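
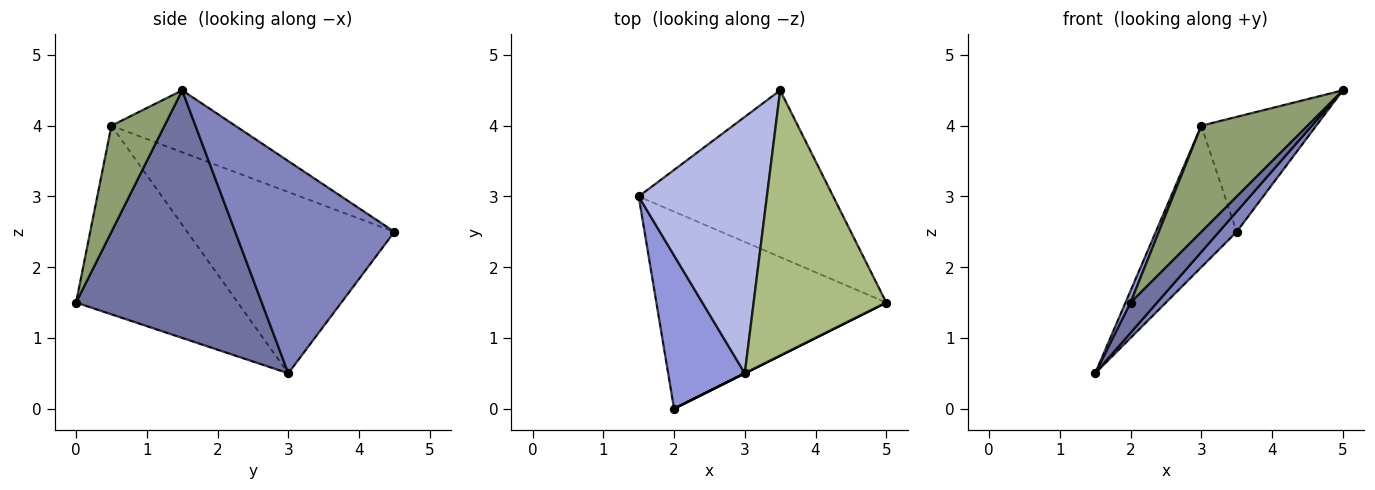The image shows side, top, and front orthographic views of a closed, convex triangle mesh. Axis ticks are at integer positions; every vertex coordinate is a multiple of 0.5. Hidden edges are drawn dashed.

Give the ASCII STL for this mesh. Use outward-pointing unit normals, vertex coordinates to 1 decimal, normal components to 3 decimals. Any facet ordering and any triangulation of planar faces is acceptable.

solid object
 facet normal 0.729 -0.104 -0.677
  outer loop
   vertex 2.0 0.0 1.5
   vertex 1.5 3.0 0.5
   vertex 5.0 1.5 4.5
  endloop
 endfacet
 facet normal 0.735 -0.082 -0.673
  outer loop
   vertex 3.5 4.5 2.5
   vertex 5.0 1.5 4.5
   vertex 1.5 3.0 0.5
  endloop
 endfacet
 facet normal -0.926 -0.029 0.376
  outer loop
   vertex 3.0 0.5 4.0
   vertex 1.5 3.0 0.5
   vertex 2.0 0.0 1.5
  endloop
 endfacet
 facet normal -0.778 0.304 0.550
  outer loop
   vertex 3.0 0.5 4.0
   vertex 3.5 4.5 2.5
   vertex 1.5 3.0 0.5
  endloop
 endfacet
 facet normal 0.447 -0.894 0.000
  outer loop
   vertex 3.0 0.5 4.0
   vertex 2.0 0.0 1.5
   vertex 5.0 1.5 4.5
  endloop
 endfacet
 facet normal -0.394 0.366 0.843
  outer loop
   vertex 3.0 0.5 4.0
   vertex 5.0 1.5 4.5
   vertex 3.5 4.5 2.5
  endloop
 endfacet
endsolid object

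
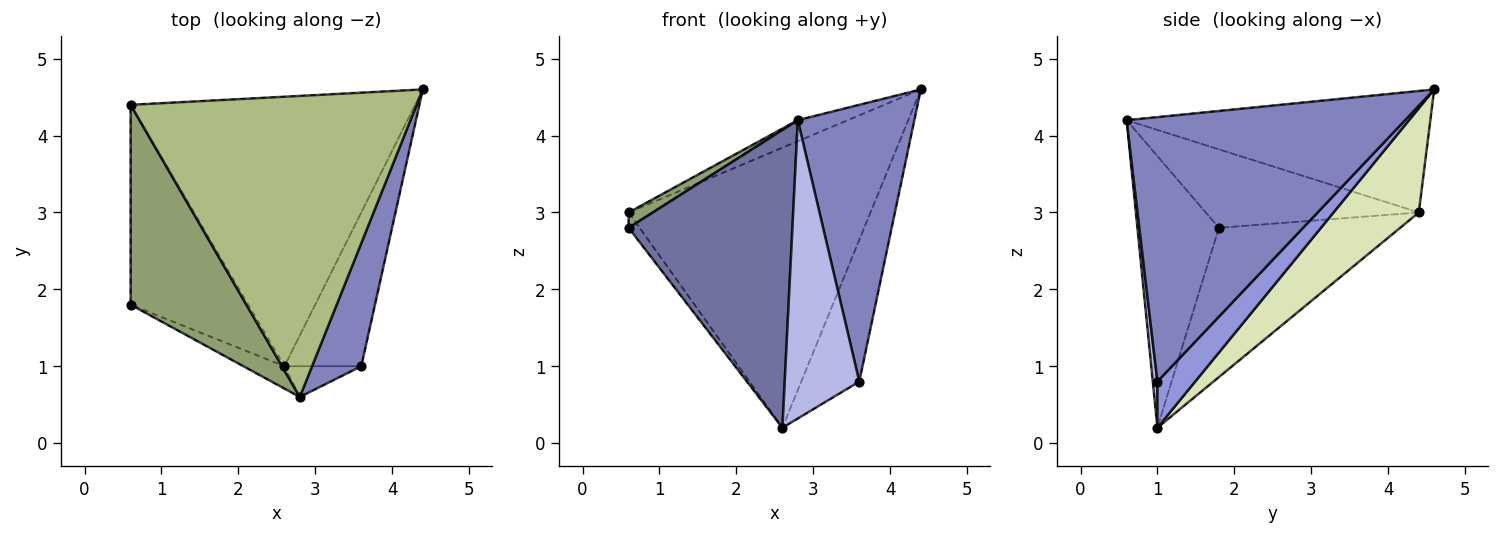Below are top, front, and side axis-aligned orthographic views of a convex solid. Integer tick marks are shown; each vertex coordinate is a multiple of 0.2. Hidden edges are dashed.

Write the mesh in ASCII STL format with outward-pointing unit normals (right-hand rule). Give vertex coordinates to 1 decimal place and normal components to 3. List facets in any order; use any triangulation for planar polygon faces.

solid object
 facet normal -0.445 -0.893 -0.067
  outer loop
   vertex 2.6 1.0 0.2
   vertex 2.8 0.6 4.2
   vertex 0.6 1.8 2.8
  endloop
 endfacet
 facet normal 0.909 -0.381 0.169
  outer loop
   vertex 3.6 1.0 0.8
   vertex 4.4 4.6 4.6
   vertex 2.8 0.6 4.2
  endloop
 endfacet
 facet normal 0.404 0.620 -0.673
  outer loop
   vertex 3.6 1.0 0.8
   vertex 2.6 1.0 0.2
   vertex 4.4 4.6 4.6
  endloop
 endfacet
 facet normal 0.061 -0.993 -0.102
  outer loop
   vertex 3.6 1.0 0.8
   vertex 2.8 0.6 4.2
   vertex 2.6 1.0 0.2
  endloop
 endfacet
 facet normal -0.560 -0.064 0.826
  outer loop
   vertex 0.6 4.4 3.0
   vertex 0.6 1.8 2.8
   vertex 2.8 0.6 4.2
  endloop
 endfacet
 facet normal -0.390 0.064 0.919
  outer loop
   vertex 0.6 4.4 3.0
   vertex 2.8 0.6 4.2
   vertex 4.4 4.6 4.6
  endloop
 endfacet
 facet normal -0.785 0.048 -0.618
  outer loop
   vertex 0.6 4.4 3.0
   vertex 2.6 1.0 0.2
   vertex 0.6 1.8 2.8
  endloop
 endfacet
 facet normal 0.246 0.698 -0.672
  outer loop
   vertex 0.6 4.4 3.0
   vertex 4.4 4.6 4.6
   vertex 2.6 1.0 0.2
  endloop
 endfacet
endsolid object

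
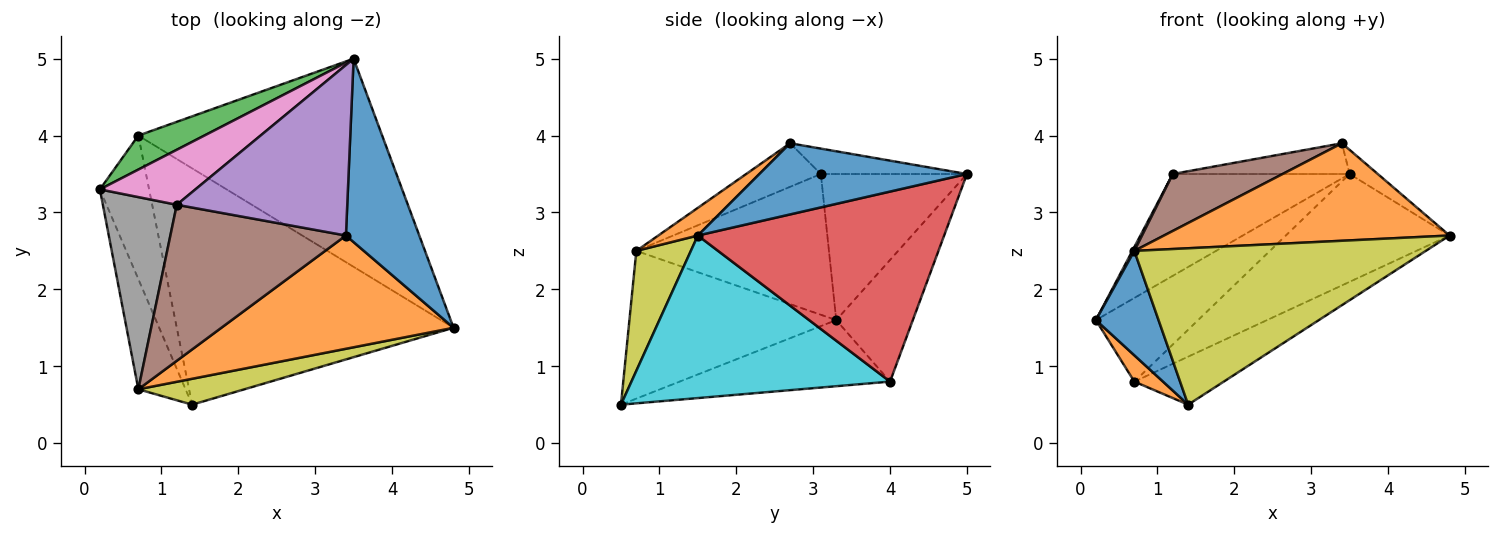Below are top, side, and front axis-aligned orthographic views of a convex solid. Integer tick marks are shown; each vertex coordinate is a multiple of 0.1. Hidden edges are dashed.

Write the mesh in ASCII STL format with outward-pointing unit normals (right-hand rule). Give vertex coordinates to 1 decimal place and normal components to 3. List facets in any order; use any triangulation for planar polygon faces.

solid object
 facet normal 0.693 0.094 0.715
  outer loop
   vertex 3.4 2.7 3.9
   vertex 4.8 1.5 2.7
   vertex 3.5 5.0 3.5
  endloop
 endfacet
 facet normal 0.090 -0.650 0.755
  outer loop
   vertex 0.7 0.7 2.5
   vertex 4.8 1.5 2.7
   vertex 3.4 2.7 3.9
  endloop
 endfacet
 facet normal -0.570 0.761 0.309
  outer loop
   vertex 0.7 4.0 0.8
   vertex 0.2 3.3 1.6
   vertex 3.5 5.0 3.5
  endloop
 endfacet
 facet normal 0.569 0.378 -0.730
  outer loop
   vertex 0.7 4.0 0.8
   vertex 3.5 5.0 3.5
   vertex 4.8 1.5 2.7
  endloop
 endfacet
 facet normal -0.145 0.176 0.974
  outer loop
   vertex 1.2 3.1 3.5
   vertex 3.4 2.7 3.9
   vertex 3.5 5.0 3.5
  endloop
 endfacet
 facet normal -0.227 -0.334 0.915
  outer loop
   vertex 1.2 3.1 3.5
   vertex 0.7 0.7 2.5
   vertex 3.4 2.7 3.9
  endloop
 endfacet
 facet normal -0.588 0.712 0.384
  outer loop
   vertex 1.2 3.1 3.5
   vertex 3.5 5.0 3.5
   vertex 0.2 3.3 1.6
  endloop
 endfacet
 facet normal -0.885 -0.009 0.465
  outer loop
   vertex 1.2 3.1 3.5
   vertex 0.2 3.3 1.6
   vertex 0.7 0.7 2.5
  endloop
 endfacet
 facet normal 0.181 -0.970 0.161
  outer loop
   vertex 1.4 0.5 0.5
   vertex 4.8 1.5 2.7
   vertex 0.7 0.7 2.5
  endloop
 endfacet
 facet normal 0.499 0.173 -0.849
  outer loop
   vertex 1.4 0.5 0.5
   vertex 0.7 4.0 0.8
   vertex 4.8 1.5 2.7
  endloop
 endfacet
 facet normal -0.915 -0.277 -0.293
  outer loop
   vertex 1.4 0.5 0.5
   vertex 0.7 0.7 2.5
   vertex 0.2 3.3 1.6
  endloop
 endfacet
 facet normal -0.797 -0.109 -0.593
  outer loop
   vertex 1.4 0.5 0.5
   vertex 0.2 3.3 1.6
   vertex 0.7 4.0 0.8
  endloop
 endfacet
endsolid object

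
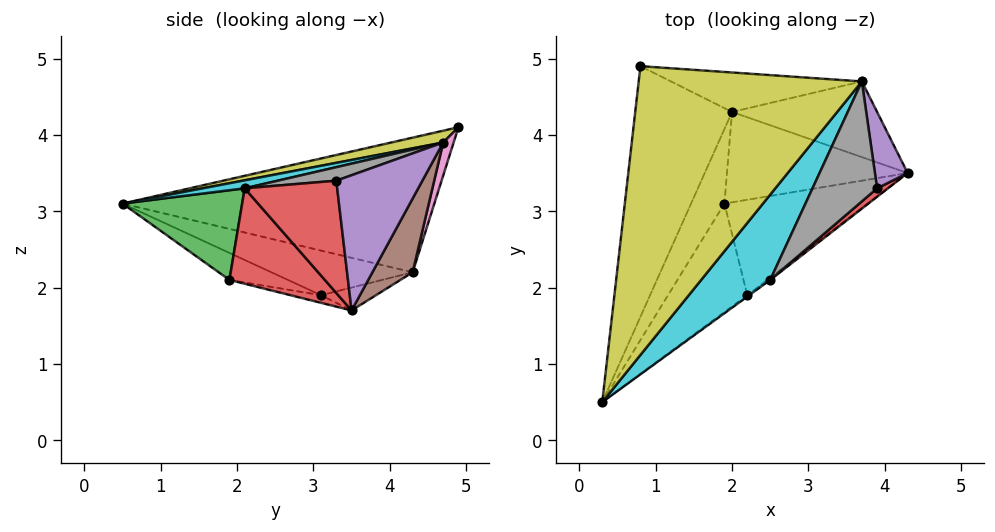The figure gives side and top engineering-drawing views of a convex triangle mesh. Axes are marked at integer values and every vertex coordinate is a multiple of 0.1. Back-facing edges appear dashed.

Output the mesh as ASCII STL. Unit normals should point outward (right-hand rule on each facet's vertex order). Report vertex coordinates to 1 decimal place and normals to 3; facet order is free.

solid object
 facet normal -0.792 0.219 -0.570
  outer loop
   vertex 2.0 4.3 2.2
   vertex 0.3 0.5 3.1
   vertex 0.8 4.9 4.1
  endloop
 endfacet
 facet normal -0.783 0.212 -0.585
  outer loop
   vertex 1.9 3.1 1.9
   vertex 0.3 0.5 3.1
   vertex 2.0 4.3 2.2
  endloop
 endfacet
 facet normal -0.122 0.250 -0.960
  outer loop
   vertex 1.9 3.1 1.9
   vertex 2.0 4.3 2.2
   vertex 4.3 3.5 1.7
  endloop
 endfacet
 facet normal 0.647 -0.760 0.063
  outer loop
   vertex 2.5 2.1 3.3
   vertex 4.3 3.5 1.7
   vertex 3.9 3.3 3.4
  endloop
 endfacet
 facet normal 0.970 0.055 0.235
  outer loop
   vertex 3.7 4.7 3.9
   vertex 3.9 3.3 3.4
   vertex 4.3 3.5 1.7
  endloop
 endfacet
 facet normal 0.215 0.881 -0.422
  outer loop
   vertex 3.7 4.7 3.9
   vertex 4.3 3.5 1.7
   vertex 2.0 4.3 2.2
  endloop
 endfacet
 facet normal 0.047 0.961 -0.273
  outer loop
   vertex 3.7 4.7 3.9
   vertex 2.0 4.3 2.2
   vertex 0.8 4.9 4.1
  endloop
 endfacet
 facet normal 0.195 -0.305 0.932
  outer loop
   vertex 3.7 4.7 3.9
   vertex 2.5 2.1 3.3
   vertex 3.9 3.3 3.4
  endloop
 endfacet
 facet normal 0.051 -0.227 0.973
  outer loop
   vertex 3.7 4.7 3.9
   vertex 0.8 4.9 4.1
   vertex 0.3 0.5 3.1
  endloop
 endfacet
 facet normal 0.111 -0.272 0.956
  outer loop
   vertex 3.7 4.7 3.9
   vertex 0.3 0.5 3.1
   vertex 2.5 2.1 3.3
  endloop
 endfacet
 facet normal -0.314 -0.232 -0.921
  outer loop
   vertex 2.2 1.9 2.1
   vertex 0.3 0.5 3.1
   vertex 1.9 3.1 1.9
  endloop
 endfacet
 facet normal -0.052 -0.177 -0.983
  outer loop
   vertex 2.2 1.9 2.1
   vertex 1.9 3.1 1.9
   vertex 4.3 3.5 1.7
  endloop
 endfacet
 facet normal 0.589 -0.808 -0.013
  outer loop
   vertex 2.2 1.9 2.1
   vertex 2.5 2.1 3.3
   vertex 0.3 0.5 3.1
  endloop
 endfacet
 facet normal 0.604 -0.797 -0.018
  outer loop
   vertex 2.2 1.9 2.1
   vertex 4.3 3.5 1.7
   vertex 2.5 2.1 3.3
  endloop
 endfacet
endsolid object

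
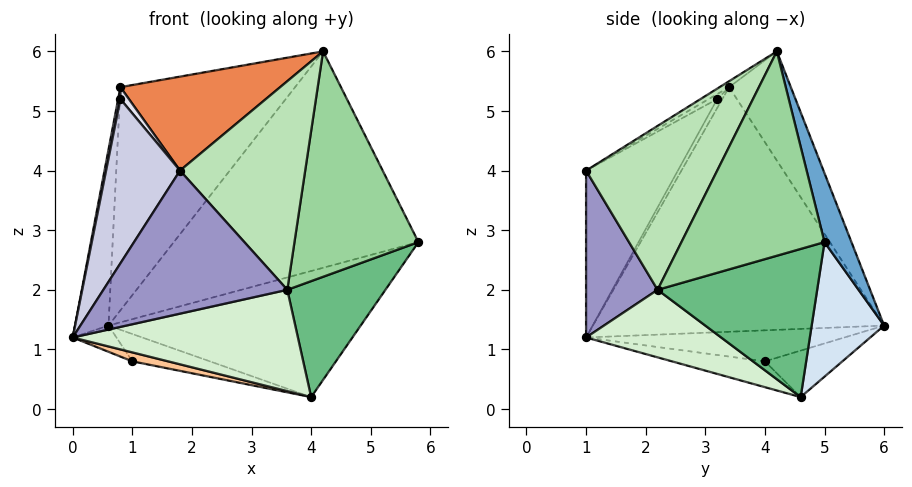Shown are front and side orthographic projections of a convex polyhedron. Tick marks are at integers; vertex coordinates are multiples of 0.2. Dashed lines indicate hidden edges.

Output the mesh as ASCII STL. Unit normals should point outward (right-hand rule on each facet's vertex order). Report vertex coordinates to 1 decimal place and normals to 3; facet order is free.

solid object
 facet normal 0.105 0.951 0.290
  outer loop
   vertex 4.2 4.2 6.0
   vertex 5.8 5.0 2.8
   vertex 0.6 6.0 1.4
  endloop
 endfacet
 facet normal -0.986 0.113 0.123
  outer loop
   vertex 0.8 3.4 5.4
   vertex 0.6 6.0 1.4
   vertex 0.0 1.0 1.2
  endloop
 endfacet
 facet normal -0.282 0.798 0.533
  outer loop
   vertex 0.8 3.4 5.4
   vertex 4.2 4.2 6.0
   vertex 0.6 6.0 1.4
  endloop
 endfacet
 facet normal 0.261 0.910 -0.321
  outer loop
   vertex 4.0 4.6 0.2
   vertex 0.6 6.0 1.4
   vertex 5.8 5.0 2.8
  endloop
 endfacet
 facet normal -0.031 -0.513 0.858
  outer loop
   vertex 1.8 1.0 4.0
   vertex 4.2 4.2 6.0
   vertex 0.8 3.4 5.4
  endloop
 endfacet
 facet normal -0.627 0.106 -0.772
  outer loop
   vertex 1.0 4.0 0.8
   vertex 0.0 1.0 1.2
   vertex 0.6 6.0 1.4
  endloop
 endfacet
 facet normal -0.182 -0.070 -0.981
  outer loop
   vertex 1.0 4.0 0.8
   vertex 4.0 4.6 0.2
   vertex 0.0 1.0 1.2
  endloop
 endfacet
 facet normal -0.236 0.236 -0.943
  outer loop
   vertex 1.0 4.0 0.8
   vertex 0.6 6.0 1.4
   vertex 4.0 4.6 0.2
  endloop
 endfacet
 facet normal 0.759 -0.467 -0.454
  outer loop
   vertex 3.6 2.2 2.0
   vertex 4.0 4.6 0.2
   vertex 5.8 5.0 2.8
  endloop
 endfacet
 facet normal 0.739 -0.640 0.209
  outer loop
   vertex 3.6 2.2 2.0
   vertex 5.8 5.0 2.8
   vertex 4.2 4.2 6.0
  endloop
 endfacet
 facet normal 0.704 -0.672 0.230
  outer loop
   vertex 3.6 2.2 2.0
   vertex 4.2 4.2 6.0
   vertex 1.8 1.0 4.0
  endloop
 endfacet
 facet normal 0.359 -0.598 -0.717
  outer loop
   vertex 3.6 2.2 2.0
   vertex 0.0 1.0 1.2
   vertex 4.0 4.6 0.2
  endloop
 endfacet
 facet normal 0.353 -0.908 -0.227
  outer loop
   vertex 3.6 2.2 2.0
   vertex 1.8 1.0 4.0
   vertex 0.0 1.0 1.2
  endloop
 endfacet
 facet normal -0.847 -0.376 0.376
  outer loop
   vertex 0.8 3.2 5.2
   vertex 0.8 3.4 5.4
   vertex 0.0 1.0 1.2
  endloop
 endfacet
 facet normal -0.696 -0.561 0.448
  outer loop
   vertex 0.8 3.2 5.2
   vertex 0.0 1.0 1.2
   vertex 1.8 1.0 4.0
  endloop
 endfacet
 facet normal -0.577 -0.577 0.577
  outer loop
   vertex 0.8 3.2 5.2
   vertex 1.8 1.0 4.0
   vertex 0.8 3.4 5.4
  endloop
 endfacet
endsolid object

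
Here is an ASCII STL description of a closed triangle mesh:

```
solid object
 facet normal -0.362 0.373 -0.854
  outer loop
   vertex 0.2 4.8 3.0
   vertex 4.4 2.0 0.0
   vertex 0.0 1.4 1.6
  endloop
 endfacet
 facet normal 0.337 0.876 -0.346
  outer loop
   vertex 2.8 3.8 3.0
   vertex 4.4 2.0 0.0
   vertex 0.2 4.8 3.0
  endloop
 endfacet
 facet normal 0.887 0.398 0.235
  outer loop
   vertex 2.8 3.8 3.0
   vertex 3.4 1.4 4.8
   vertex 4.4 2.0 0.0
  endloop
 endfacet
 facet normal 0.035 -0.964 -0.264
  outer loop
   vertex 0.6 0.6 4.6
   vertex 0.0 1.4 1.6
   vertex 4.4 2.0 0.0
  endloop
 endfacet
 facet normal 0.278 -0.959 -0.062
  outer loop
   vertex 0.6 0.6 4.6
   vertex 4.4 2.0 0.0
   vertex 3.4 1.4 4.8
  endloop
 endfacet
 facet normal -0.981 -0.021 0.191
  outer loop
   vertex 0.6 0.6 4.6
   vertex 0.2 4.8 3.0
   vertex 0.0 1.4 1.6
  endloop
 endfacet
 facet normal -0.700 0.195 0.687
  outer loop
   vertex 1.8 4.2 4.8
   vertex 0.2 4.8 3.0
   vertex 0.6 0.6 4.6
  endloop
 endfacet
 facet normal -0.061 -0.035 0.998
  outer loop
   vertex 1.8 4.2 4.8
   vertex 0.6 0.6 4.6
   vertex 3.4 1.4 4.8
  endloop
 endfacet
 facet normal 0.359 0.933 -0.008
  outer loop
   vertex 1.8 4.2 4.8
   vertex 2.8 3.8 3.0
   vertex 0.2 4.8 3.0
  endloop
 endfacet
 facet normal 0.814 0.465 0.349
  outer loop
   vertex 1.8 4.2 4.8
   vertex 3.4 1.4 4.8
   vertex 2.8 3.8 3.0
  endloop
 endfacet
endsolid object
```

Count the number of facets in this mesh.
10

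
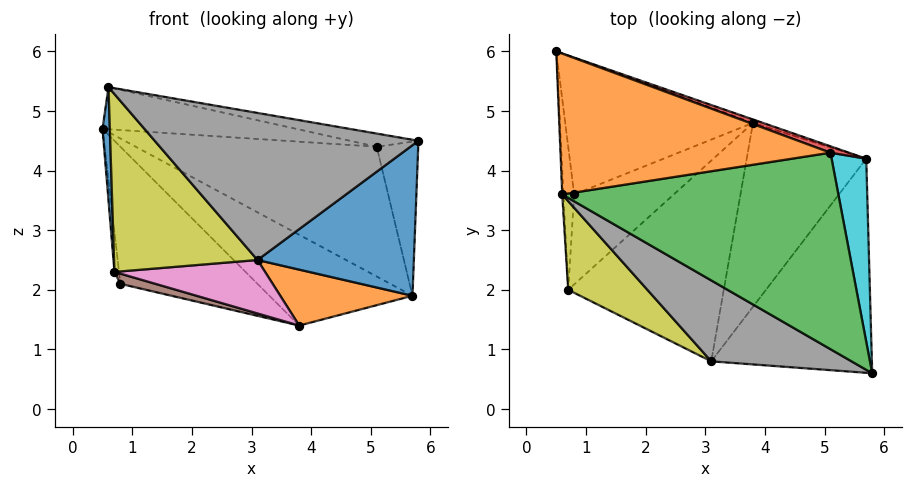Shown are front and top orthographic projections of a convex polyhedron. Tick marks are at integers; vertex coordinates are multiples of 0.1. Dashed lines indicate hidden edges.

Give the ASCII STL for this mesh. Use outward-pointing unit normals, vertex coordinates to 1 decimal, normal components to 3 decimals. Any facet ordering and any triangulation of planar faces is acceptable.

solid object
 facet normal -0.999 -0.044 -0.009
  outer loop
   vertex 0.7 2.0 2.3
   vertex 0.6 3.6 5.4
   vertex 0.5 6.0 4.7
  endloop
 endfacet
 facet normal 0.166 0.282 0.945
  outer loop
   vertex 5.1 4.3 4.4
   vertex 0.5 6.0 4.7
   vertex 0.6 3.6 5.4
  endloop
 endfacet
 facet normal 0.207 0.065 0.976
  outer loop
   vertex 5.1 4.3 4.4
   vertex 0.6 3.6 5.4
   vertex 5.8 0.6 4.5
  endloop
 endfacet
 facet normal -0.409 0.647 -0.644
  outer loop
   vertex 0.8 3.6 2.1
   vertex 0.5 6.0 4.7
   vertex 3.8 4.8 1.4
  endloop
 endfacet
 facet normal -0.987 0.043 -0.153
  outer loop
   vertex 0.8 3.6 2.1
   vertex 0.7 2.0 2.3
   vertex 0.5 6.0 4.7
  endloop
 endfacet
 facet normal -0.184 -0.111 -0.977
  outer loop
   vertex 0.8 3.6 2.1
   vertex 3.8 4.8 1.4
   vertex 0.7 2.0 2.3
  endloop
 endfacet
 facet normal -0.048 -0.257 -0.965
  outer loop
   vertex 3.1 0.8 2.5
   vertex 0.7 2.0 2.3
   vertex 3.8 4.8 1.4
  endloop
 endfacet
 facet normal -0.389 -0.807 0.444
  outer loop
   vertex 3.1 0.8 2.5
   vertex 5.8 0.6 4.5
   vertex 0.6 3.6 5.4
  endloop
 endfacet
 facet normal -0.436 -0.805 0.402
  outer loop
   vertex 3.1 0.8 2.5
   vertex 0.6 3.6 5.4
   vertex 0.7 2.0 2.3
  endloop
 endfacet
 facet normal 0.957 0.187 0.222
  outer loop
   vertex 5.7 4.2 1.9
   vertex 5.1 4.3 4.4
   vertex 5.8 0.6 4.5
  endloop
 endfacet
 facet normal 0.491 -0.501 -0.713
  outer loop
   vertex 5.7 4.2 1.9
   vertex 5.8 0.6 4.5
   vertex 3.1 0.8 2.5
  endloop
 endfacet
 facet normal 0.158 -0.287 -0.945
  outer loop
   vertex 5.7 4.2 1.9
   vertex 3.1 0.8 2.5
   vertex 3.8 4.8 1.4
  endloop
 endfacet
 facet normal 0.310 0.950 -0.036
  outer loop
   vertex 5.7 4.2 1.9
   vertex 3.8 4.8 1.4
   vertex 0.5 6.0 4.7
  endloop
 endfacet
 facet normal 0.349 0.936 0.046
  outer loop
   vertex 5.7 4.2 1.9
   vertex 0.5 6.0 4.7
   vertex 5.1 4.3 4.4
  endloop
 endfacet
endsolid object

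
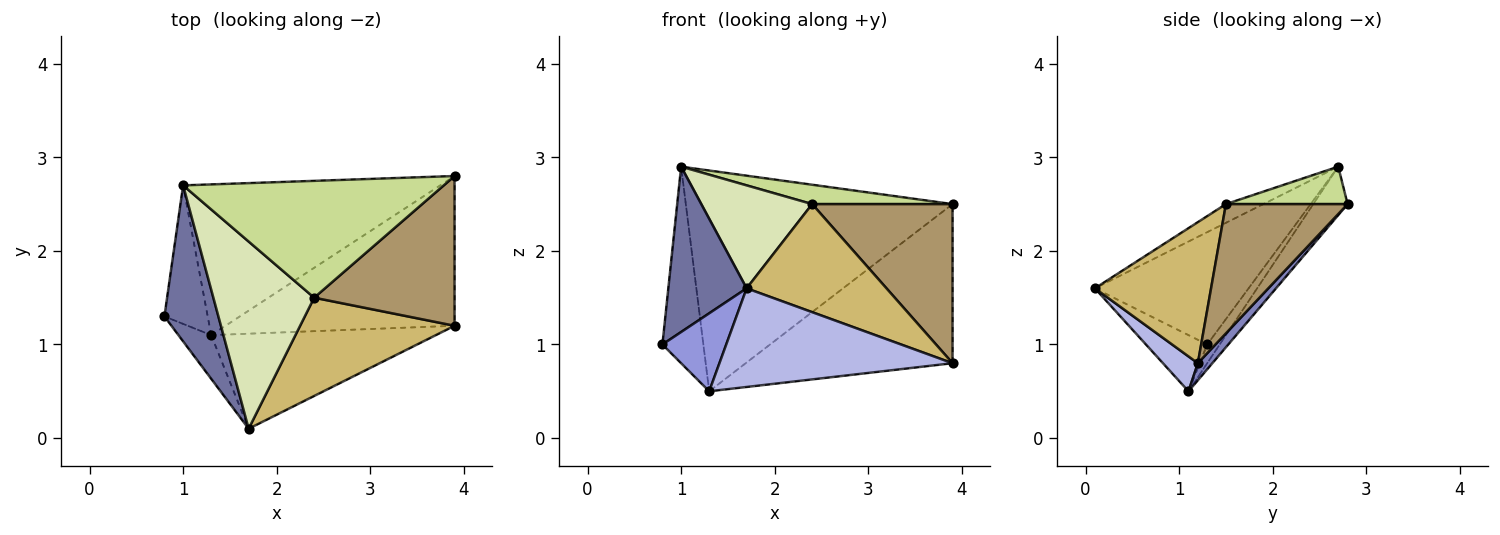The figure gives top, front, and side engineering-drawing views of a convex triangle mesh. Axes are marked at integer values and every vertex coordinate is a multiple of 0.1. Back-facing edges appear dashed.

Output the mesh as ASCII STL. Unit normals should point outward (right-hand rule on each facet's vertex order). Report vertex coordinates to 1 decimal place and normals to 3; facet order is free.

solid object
 facet normal -0.819 -0.417 0.394
  outer loop
   vertex 1.0 2.7 2.9
   vertex 0.8 1.3 1.0
   vertex 1.7 0.1 1.6
  endloop
 endfacet
 facet normal 0.051 0.727 -0.684
  outer loop
   vertex 1.3 1.1 0.5
   vertex 3.9 2.8 2.5
   vertex 3.9 1.2 0.8
  endloop
 endfacet
 facet normal -0.642 -0.669 -0.375
  outer loop
   vertex 1.3 1.1 0.5
   vertex 1.7 0.1 1.6
   vertex 0.8 1.3 1.0
  endloop
 endfacet
 facet normal 0.107 -0.716 -0.690
  outer loop
   vertex 1.3 1.1 0.5
   vertex 3.9 1.2 0.8
   vertex 1.7 0.1 1.6
  endloop
 endfacet
 facet normal -0.242 0.793 -0.559
  outer loop
   vertex 1.3 1.1 0.5
   vertex 0.8 1.3 1.0
   vertex 1.0 2.7 2.9
  endloop
 endfacet
 facet normal -0.106 0.821 -0.561
  outer loop
   vertex 1.3 1.1 0.5
   vertex 1.0 2.7 2.9
   vertex 3.9 2.8 2.5
  endloop
 endfacet
 facet normal 0.140 -0.162 0.977
  outer loop
   vertex 2.4 1.5 2.5
   vertex 3.9 2.8 2.5
   vertex 1.0 2.7 2.9
  endloop
 endfacet
 facet normal -0.161 -0.476 0.865
  outer loop
   vertex 2.4 1.5 2.5
   vertex 1.0 2.7 2.9
   vertex 1.7 0.1 1.6
  endloop
 endfacet
 facet normal 0.534 -0.616 0.580
  outer loop
   vertex 2.4 1.5 2.5
   vertex 3.9 1.2 0.8
   vertex 3.9 2.8 2.5
  endloop
 endfacet
 facet normal 0.524 -0.630 0.573
  outer loop
   vertex 2.4 1.5 2.5
   vertex 1.7 0.1 1.6
   vertex 3.9 1.2 0.8
  endloop
 endfacet
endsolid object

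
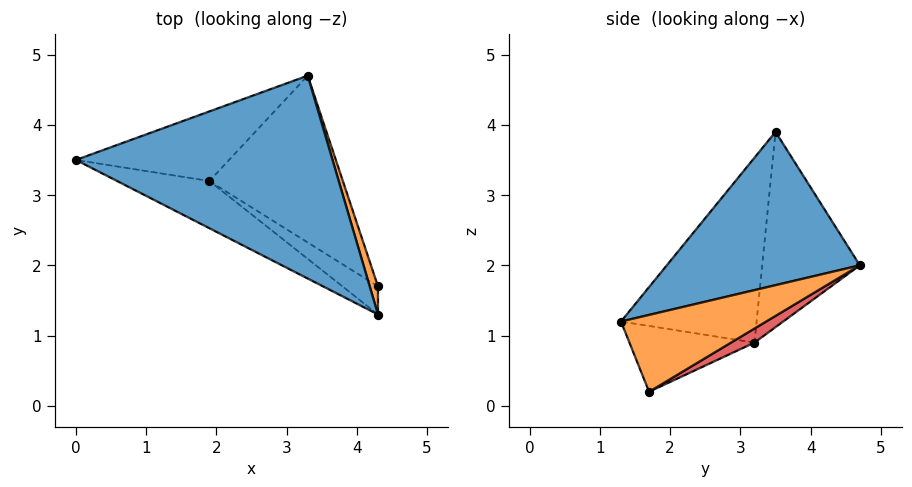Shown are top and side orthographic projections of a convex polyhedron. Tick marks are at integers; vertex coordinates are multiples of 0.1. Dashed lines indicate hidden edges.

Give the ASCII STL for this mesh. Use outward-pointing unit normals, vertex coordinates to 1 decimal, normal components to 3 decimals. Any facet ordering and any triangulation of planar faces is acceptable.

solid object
 facet normal 0.512 -0.051 0.857
  outer loop
   vertex 4.3 1.3 1.2
   vertex 3.3 4.7 2.0
   vertex 0.0 3.5 3.9
  endloop
 endfacet
 facet normal 0.961 0.258 0.103
  outer loop
   vertex 4.3 1.3 1.2
   vertex 4.3 1.7 0.2
   vertex 3.3 4.7 2.0
  endloop
 endfacet
 facet normal -0.507 0.765 -0.398
  outer loop
   vertex 1.9 3.2 0.9
   vertex 0.0 3.5 3.9
   vertex 3.3 4.7 2.0
  endloop
 endfacet
 facet normal 0.089 0.534 -0.841
  outer loop
   vertex 1.9 3.2 0.9
   vertex 3.3 4.7 2.0
   vertex 4.3 1.7 0.2
  endloop
 endfacet
 facet normal -0.573 -0.768 -0.286
  outer loop
   vertex 1.9 3.2 0.9
   vertex 4.3 1.3 1.2
   vertex 0.0 3.5 3.9
  endloop
 endfacet
 facet normal -0.567 -0.765 -0.306
  outer loop
   vertex 1.9 3.2 0.9
   vertex 4.3 1.7 0.2
   vertex 4.3 1.3 1.2
  endloop
 endfacet
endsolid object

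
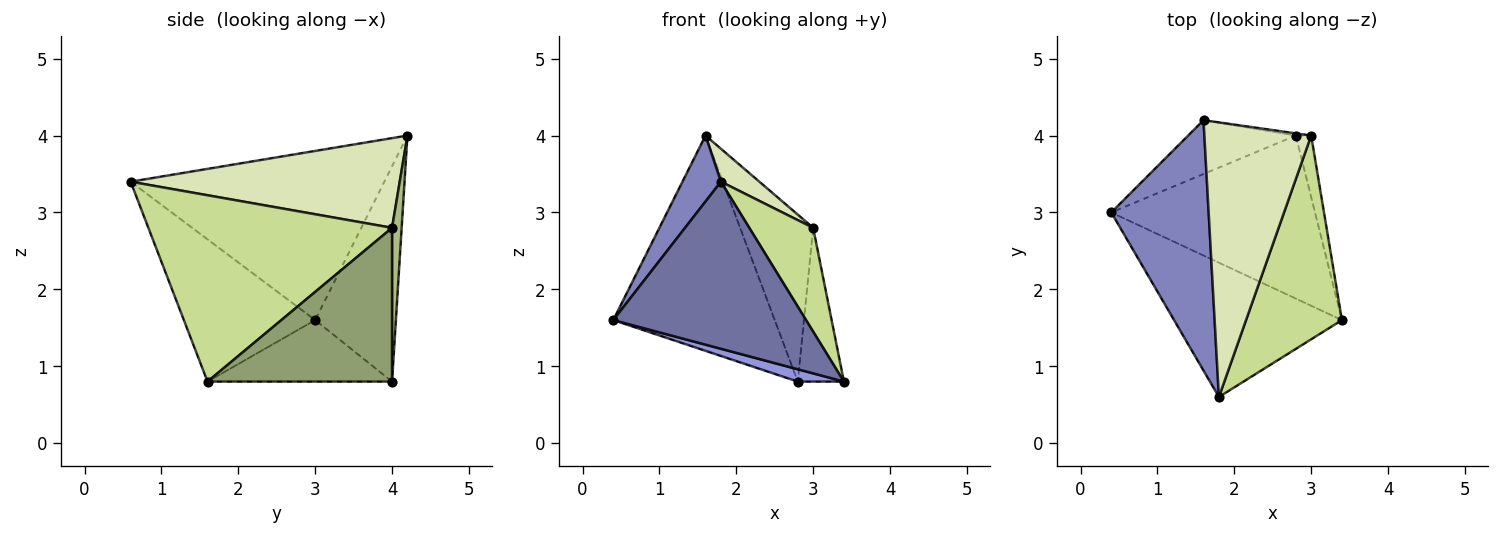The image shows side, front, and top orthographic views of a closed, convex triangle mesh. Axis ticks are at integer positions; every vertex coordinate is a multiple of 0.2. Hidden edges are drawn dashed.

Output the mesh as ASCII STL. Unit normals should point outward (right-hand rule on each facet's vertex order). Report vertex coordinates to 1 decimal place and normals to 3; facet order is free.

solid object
 facet normal -0.469 -0.688 -0.553
  outer loop
   vertex 1.8 0.6 3.4
   vertex 0.4 3.0 1.6
   vertex 3.4 1.6 0.8
  endloop
 endfacet
 facet normal -0.859 -0.130 0.495
  outer loop
   vertex 1.8 0.6 3.4
   vertex 1.6 4.2 4.0
   vertex 0.4 3.0 1.6
  endloop
 endfacet
 facet normal -0.288 -0.072 -0.955
  outer loop
   vertex 2.8 4.0 0.8
   vertex 3.4 1.6 0.8
   vertex 0.4 3.0 1.6
  endloop
 endfacet
 facet normal -0.436 0.873 -0.218
  outer loop
   vertex 2.8 4.0 0.8
   vertex 0.4 3.0 1.6
   vertex 1.6 4.2 4.0
  endloop
 endfacet
 facet normal 0.966 0.241 -0.097
  outer loop
   vertex 3.0 4.0 2.8
   vertex 3.4 1.6 0.8
   vertex 2.8 4.0 0.8
  endloop
 endfacet
 facet normal 0.130 0.991 -0.013
  outer loop
   vertex 3.0 4.0 2.8
   vertex 2.8 4.0 0.8
   vertex 1.6 4.2 4.0
  endloop
 endfacet
 facet normal 0.866 -0.227 0.446
  outer loop
   vertex 3.0 4.0 2.8
   vertex 1.8 0.6 3.4
   vertex 3.4 1.6 0.8
  endloop
 endfacet
 facet normal 0.640 -0.091 0.762
  outer loop
   vertex 3.0 4.0 2.8
   vertex 1.6 4.2 4.0
   vertex 1.8 0.6 3.4
  endloop
 endfacet
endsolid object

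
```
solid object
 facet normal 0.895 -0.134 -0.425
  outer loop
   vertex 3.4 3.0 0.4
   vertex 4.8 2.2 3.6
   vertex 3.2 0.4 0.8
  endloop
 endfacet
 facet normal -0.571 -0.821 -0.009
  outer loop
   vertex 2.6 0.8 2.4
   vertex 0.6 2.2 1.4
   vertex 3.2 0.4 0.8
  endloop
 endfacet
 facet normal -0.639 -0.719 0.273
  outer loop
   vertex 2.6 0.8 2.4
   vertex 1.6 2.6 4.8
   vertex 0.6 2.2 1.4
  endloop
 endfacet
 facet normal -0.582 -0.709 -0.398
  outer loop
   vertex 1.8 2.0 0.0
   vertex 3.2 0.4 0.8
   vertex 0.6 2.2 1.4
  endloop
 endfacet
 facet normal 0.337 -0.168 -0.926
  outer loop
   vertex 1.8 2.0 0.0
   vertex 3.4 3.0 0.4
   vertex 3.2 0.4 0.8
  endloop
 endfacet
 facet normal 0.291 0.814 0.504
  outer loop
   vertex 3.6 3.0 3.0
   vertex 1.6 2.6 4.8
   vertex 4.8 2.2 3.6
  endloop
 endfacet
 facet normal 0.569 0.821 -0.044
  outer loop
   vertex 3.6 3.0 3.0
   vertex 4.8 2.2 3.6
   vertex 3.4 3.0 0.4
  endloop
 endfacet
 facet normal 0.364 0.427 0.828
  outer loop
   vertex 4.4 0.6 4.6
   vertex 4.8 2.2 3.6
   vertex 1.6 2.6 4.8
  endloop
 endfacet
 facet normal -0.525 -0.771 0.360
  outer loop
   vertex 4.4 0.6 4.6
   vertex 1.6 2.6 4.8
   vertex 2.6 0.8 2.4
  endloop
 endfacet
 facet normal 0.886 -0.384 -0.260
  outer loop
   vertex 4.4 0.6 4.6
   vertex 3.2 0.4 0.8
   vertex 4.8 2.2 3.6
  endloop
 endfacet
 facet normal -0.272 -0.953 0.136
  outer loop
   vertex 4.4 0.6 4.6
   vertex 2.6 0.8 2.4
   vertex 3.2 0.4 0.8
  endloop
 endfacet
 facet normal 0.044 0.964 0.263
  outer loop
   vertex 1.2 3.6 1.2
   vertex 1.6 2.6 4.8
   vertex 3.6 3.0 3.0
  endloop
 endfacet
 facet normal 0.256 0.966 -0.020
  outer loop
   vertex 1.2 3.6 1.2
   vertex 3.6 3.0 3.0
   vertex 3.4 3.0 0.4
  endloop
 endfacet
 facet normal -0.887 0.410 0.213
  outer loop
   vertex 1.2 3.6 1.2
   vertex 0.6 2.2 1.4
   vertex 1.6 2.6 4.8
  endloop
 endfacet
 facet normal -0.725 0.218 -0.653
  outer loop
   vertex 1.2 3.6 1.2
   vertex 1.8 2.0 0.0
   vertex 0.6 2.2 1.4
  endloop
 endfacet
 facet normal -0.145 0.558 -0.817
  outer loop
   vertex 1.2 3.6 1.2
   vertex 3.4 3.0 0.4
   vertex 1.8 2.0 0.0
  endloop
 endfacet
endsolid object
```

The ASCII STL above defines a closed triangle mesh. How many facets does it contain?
16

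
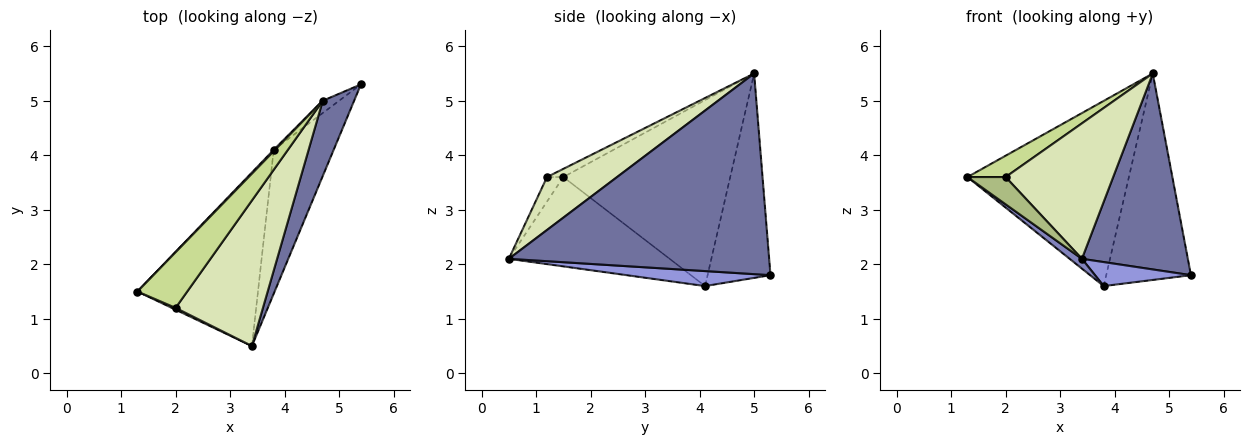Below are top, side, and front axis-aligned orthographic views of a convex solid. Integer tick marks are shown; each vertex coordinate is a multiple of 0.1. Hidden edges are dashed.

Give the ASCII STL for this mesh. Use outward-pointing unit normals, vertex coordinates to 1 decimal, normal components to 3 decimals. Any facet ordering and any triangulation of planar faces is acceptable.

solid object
 facet normal 0.917 -0.373 0.143
  outer loop
   vertex 4.7 5.0 5.5
   vertex 3.4 0.5 2.1
   vertex 5.4 5.3 1.8
  endloop
 endfacet
 facet normal -0.595 -0.045 -0.803
  outer loop
   vertex 3.8 4.1 1.6
   vertex 3.4 0.5 2.1
   vertex 1.3 1.5 3.6
  endloop
 endfacet
 facet normal 0.239 -0.160 -0.958
  outer loop
   vertex 3.8 4.1 1.6
   vertex 5.4 5.3 1.8
   vertex 3.4 0.5 2.1
  endloop
 endfacet
 facet normal -0.719 0.695 0.005
  outer loop
   vertex 3.8 4.1 1.6
   vertex 1.3 1.5 3.6
   vertex 4.7 5.0 5.5
  endloop
 endfacet
 facet normal -0.596 0.802 -0.048
  outer loop
   vertex 3.8 4.1 1.6
   vertex 4.7 5.0 5.5
   vertex 5.4 5.3 1.8
  endloop
 endfacet
 facet normal -0.393 -0.917 0.061
  outer loop
   vertex 2.0 1.2 3.6
   vertex 1.3 1.5 3.6
   vertex 3.4 0.5 2.1
  endloop
 endfacet
 facet normal -0.152 -0.354 0.923
  outer loop
   vertex 2.0 1.2 3.6
   vertex 4.7 5.0 5.5
   vertex 1.3 1.5 3.6
  endloop
 endfacet
 facet normal 0.406 -0.623 0.669
  outer loop
   vertex 2.0 1.2 3.6
   vertex 3.4 0.5 2.1
   vertex 4.7 5.0 5.5
  endloop
 endfacet
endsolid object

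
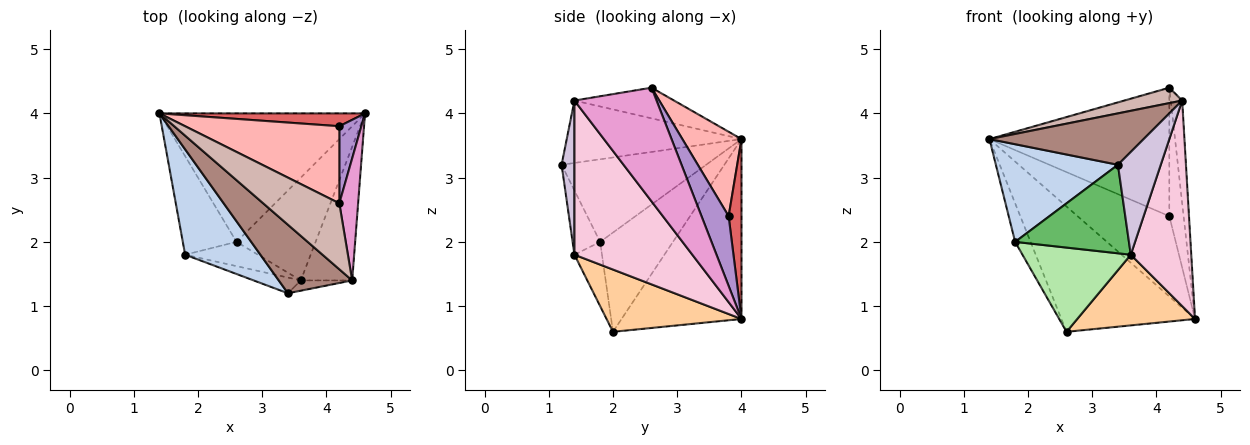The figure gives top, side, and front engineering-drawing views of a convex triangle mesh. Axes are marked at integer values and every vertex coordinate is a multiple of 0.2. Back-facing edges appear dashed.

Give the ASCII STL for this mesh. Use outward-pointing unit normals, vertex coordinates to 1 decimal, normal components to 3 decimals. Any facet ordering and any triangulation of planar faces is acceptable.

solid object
 facet normal -0.531 0.592 -0.607
  outer loop
   vertex 2.6 2.0 0.6
   vertex 1.4 4.0 3.6
   vertex 4.6 4.0 0.8
  endloop
 endfacet
 facet normal -0.627 -0.530 0.571
  outer loop
   vertex 1.8 1.8 2.0
   vertex 3.4 1.2 3.2
   vertex 1.4 4.0 3.6
  endloop
 endfacet
 facet normal -0.865 0.183 -0.468
  outer loop
   vertex 1.8 1.8 2.0
   vertex 1.4 4.0 3.6
   vertex 2.6 2.0 0.6
  endloop
 endfacet
 facet normal 0.544 -0.475 -0.691
  outer loop
   vertex 3.6 1.4 1.8
   vertex 2.6 2.0 0.6
   vertex 4.6 4.0 0.8
  endloop
 endfacet
 facet normal -0.232 -0.958 -0.170
  outer loop
   vertex 3.6 1.4 1.8
   vertex 3.4 1.2 3.2
   vertex 1.8 1.8 2.0
  endloop
 endfacet
 facet normal -0.237 -0.933 -0.269
  outer loop
   vertex 3.6 1.4 1.8
   vertex 1.8 1.8 2.0
   vertex 2.6 2.0 0.6
  endloop
 endfacet
 facet normal 0.137 0.978 0.157
  outer loop
   vertex 4.2 3.8 2.4
   vertex 4.6 4.0 0.8
   vertex 1.4 4.0 3.6
  endloop
 endfacet
 facet normal 0.271 0.825 0.495
  outer loop
   vertex 4.2 3.8 2.4
   vertex 1.4 4.0 3.6
   vertex 4.2 2.6 4.4
  endloop
 endfacet
 facet normal 0.852 0.449 0.269
  outer loop
   vertex 4.2 3.8 2.4
   vertex 4.2 2.6 4.4
   vertex 4.6 4.0 0.8
  endloop
 endfacet
 facet normal 0.286 -0.953 -0.095
  outer loop
   vertex 4.4 1.4 4.2
   vertex 3.4 1.2 3.2
   vertex 3.6 1.4 1.8
  endloop
 endfacet
 facet normal -0.562 -0.496 0.662
  outer loop
   vertex 4.4 1.4 4.2
   vertex 1.4 4.0 3.6
   vertex 3.4 1.2 3.2
  endloop
 endfacet
 facet normal -0.365 -0.212 0.907
  outer loop
   vertex 4.4 1.4 4.2
   vertex 4.2 2.6 4.4
   vertex 1.4 4.0 3.6
  endloop
 endfacet
 facet normal 0.977 0.136 0.161
  outer loop
   vertex 4.4 1.4 4.2
   vertex 4.6 4.0 0.8
   vertex 4.2 2.6 4.4
  endloop
 endfacet
 facet normal 0.853 -0.437 -0.284
  outer loop
   vertex 4.4 1.4 4.2
   vertex 3.6 1.4 1.8
   vertex 4.6 4.0 0.8
  endloop
 endfacet
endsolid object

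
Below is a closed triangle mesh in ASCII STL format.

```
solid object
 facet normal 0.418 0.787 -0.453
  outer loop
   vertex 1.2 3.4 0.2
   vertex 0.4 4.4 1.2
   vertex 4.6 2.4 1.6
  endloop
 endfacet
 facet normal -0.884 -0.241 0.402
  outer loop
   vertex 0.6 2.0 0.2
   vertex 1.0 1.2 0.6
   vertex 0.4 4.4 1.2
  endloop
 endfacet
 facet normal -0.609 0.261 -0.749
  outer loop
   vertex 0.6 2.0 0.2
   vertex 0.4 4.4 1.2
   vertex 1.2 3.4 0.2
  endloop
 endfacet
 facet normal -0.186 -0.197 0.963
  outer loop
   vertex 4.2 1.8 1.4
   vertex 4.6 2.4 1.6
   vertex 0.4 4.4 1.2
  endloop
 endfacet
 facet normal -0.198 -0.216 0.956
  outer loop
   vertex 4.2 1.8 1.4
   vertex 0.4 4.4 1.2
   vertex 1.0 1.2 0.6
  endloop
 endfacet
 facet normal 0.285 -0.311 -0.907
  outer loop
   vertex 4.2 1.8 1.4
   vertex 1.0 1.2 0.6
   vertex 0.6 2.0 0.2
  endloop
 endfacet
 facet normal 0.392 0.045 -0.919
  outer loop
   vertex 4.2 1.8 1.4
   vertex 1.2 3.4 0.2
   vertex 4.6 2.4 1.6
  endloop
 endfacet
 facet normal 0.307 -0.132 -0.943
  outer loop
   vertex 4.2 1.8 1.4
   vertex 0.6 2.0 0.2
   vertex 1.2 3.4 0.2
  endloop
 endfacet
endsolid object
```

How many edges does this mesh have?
12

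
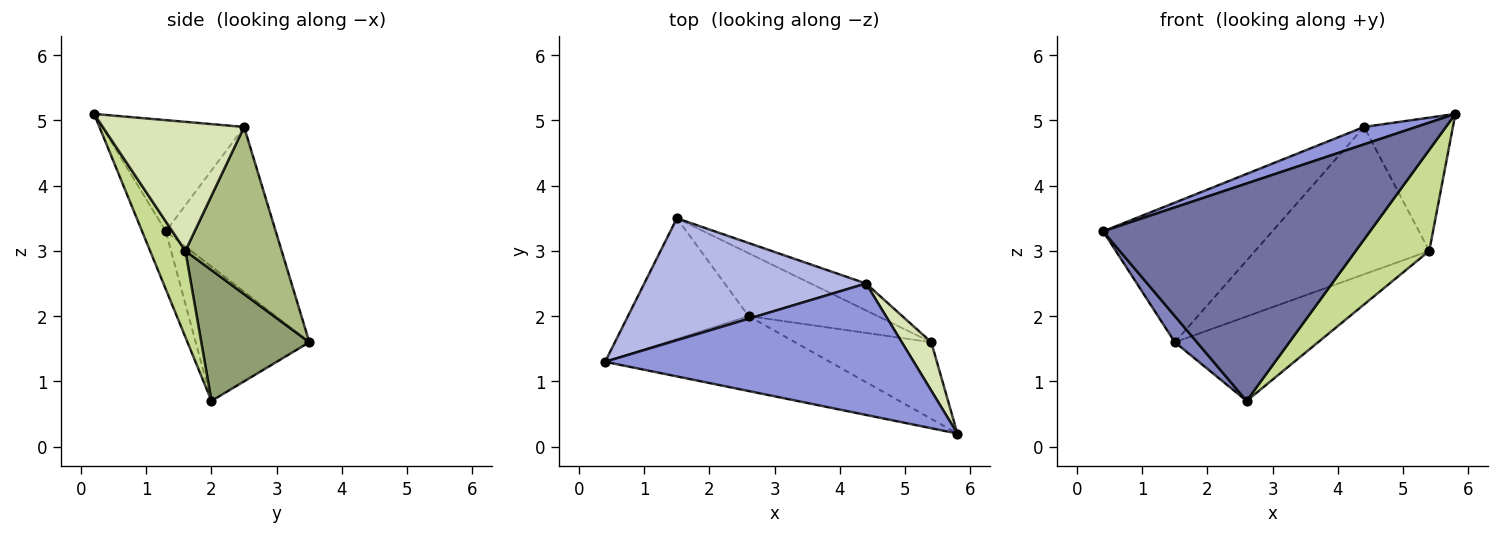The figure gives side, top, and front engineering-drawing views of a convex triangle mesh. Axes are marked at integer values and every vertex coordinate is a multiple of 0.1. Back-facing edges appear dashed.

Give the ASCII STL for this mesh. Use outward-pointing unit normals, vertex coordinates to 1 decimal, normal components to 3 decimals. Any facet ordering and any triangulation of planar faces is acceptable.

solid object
 facet normal -0.084 -0.942 -0.325
  outer loop
   vertex 2.6 2.0 0.7
   vertex 5.8 0.2 5.1
   vertex 0.4 1.3 3.3
  endloop
 endfacet
 facet normal -0.736 -0.143 -0.661
  outer loop
   vertex 2.6 2.0 0.7
   vertex 0.4 1.3 3.3
   vertex 1.5 3.5 1.6
  endloop
 endfacet
 facet normal -0.336 -0.124 0.934
  outer loop
   vertex 4.4 2.5 4.9
   vertex 0.4 1.3 3.3
   vertex 5.8 0.2 5.1
  endloop
 endfacet
 facet normal -0.439 0.676 0.591
  outer loop
   vertex 4.4 2.5 4.9
   vertex 1.5 3.5 1.6
   vertex 0.4 1.3 3.3
  endloop
 endfacet
 facet normal 0.518 0.686 -0.511
  outer loop
   vertex 5.4 1.6 3.0
   vertex 2.6 2.0 0.7
   vertex 1.5 3.5 1.6
  endloop
 endfacet
 facet normal 0.478 0.864 -0.158
  outer loop
   vertex 5.4 1.6 3.0
   vertex 1.5 3.5 1.6
   vertex 4.4 2.5 4.9
  endloop
 endfacet
 facet normal 0.357 -0.744 -0.564
  outer loop
   vertex 5.4 1.6 3.0
   vertex 5.8 0.2 5.1
   vertex 2.6 2.0 0.7
  endloop
 endfacet
 facet normal 0.831 0.522 0.190
  outer loop
   vertex 5.4 1.6 3.0
   vertex 4.4 2.5 4.9
   vertex 5.8 0.2 5.1
  endloop
 endfacet
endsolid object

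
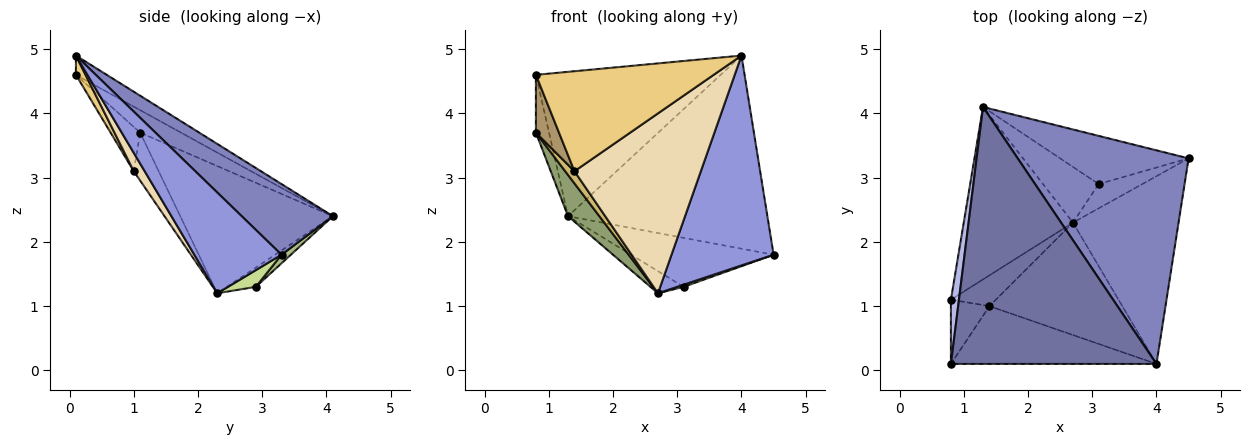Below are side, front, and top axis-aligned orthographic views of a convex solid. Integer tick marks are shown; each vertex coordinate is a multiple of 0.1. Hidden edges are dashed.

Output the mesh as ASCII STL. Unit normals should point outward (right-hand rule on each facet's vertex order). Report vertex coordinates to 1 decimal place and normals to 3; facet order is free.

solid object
 facet normal -0.081 0.488 0.869
  outer loop
   vertex 4.0 0.1 4.9
   vertex 1.3 4.1 2.4
   vertex 0.8 0.1 4.6
  endloop
 endfacet
 facet normal 0.293 0.641 0.709
  outer loop
   vertex 4.0 0.1 4.9
   vertex 4.5 3.3 1.8
   vertex 1.3 4.1 2.4
  endloop
 endfacet
 facet normal 0.537 -0.629 -0.563
  outer loop
   vertex 4.0 0.1 4.9
   vertex 2.7 2.3 1.2
   vertex 4.5 3.3 1.8
  endloop
 endfacet
 facet normal -0.901 0.290 0.322
  outer loop
   vertex 0.8 1.1 3.7
   vertex 0.8 0.1 4.6
   vertex 1.3 4.1 2.4
  endloop
 endfacet
 facet normal -0.750 -0.154 -0.644
  outer loop
   vertex 0.8 1.1 3.7
   vertex 1.3 4.1 2.4
   vertex 2.7 2.3 1.2
  endloop
 endfacet
 facet normal 0.047 0.712 -0.700
  outer loop
   vertex 3.1 2.9 1.3
   vertex 1.3 4.1 2.4
   vertex 4.5 3.3 1.8
  endloop
 endfacet
 facet normal 0.356 -0.082 -0.931
  outer loop
   vertex 3.1 2.9 1.3
   vertex 4.5 3.3 1.8
   vertex 2.7 2.3 1.2
  endloop
 endfacet
 facet normal -0.306 0.352 -0.885
  outer loop
   vertex 3.1 2.9 1.3
   vertex 2.7 2.3 1.2
   vertex 1.3 4.1 2.4
  endloop
 endfacet
 facet normal -0.650 -0.509 -0.565
  outer loop
   vertex 1.4 1.0 3.1
   vertex 0.8 0.1 4.6
   vertex 0.8 1.1 3.7
  endloop
 endfacet
 facet normal -0.704 -0.261 -0.660
  outer loop
   vertex 1.4 1.0 3.1
   vertex 0.8 1.1 3.7
   vertex 2.7 2.3 1.2
  endloop
 endfacet
 facet normal 0.047 -0.865 -0.500
  outer loop
   vertex 1.4 1.0 3.1
   vertex 4.0 0.1 4.9
   vertex 0.8 0.1 4.6
  endloop
 endfacet
 facet normal 0.073 -0.846 -0.529
  outer loop
   vertex 1.4 1.0 3.1
   vertex 2.7 2.3 1.2
   vertex 4.0 0.1 4.9
  endloop
 endfacet
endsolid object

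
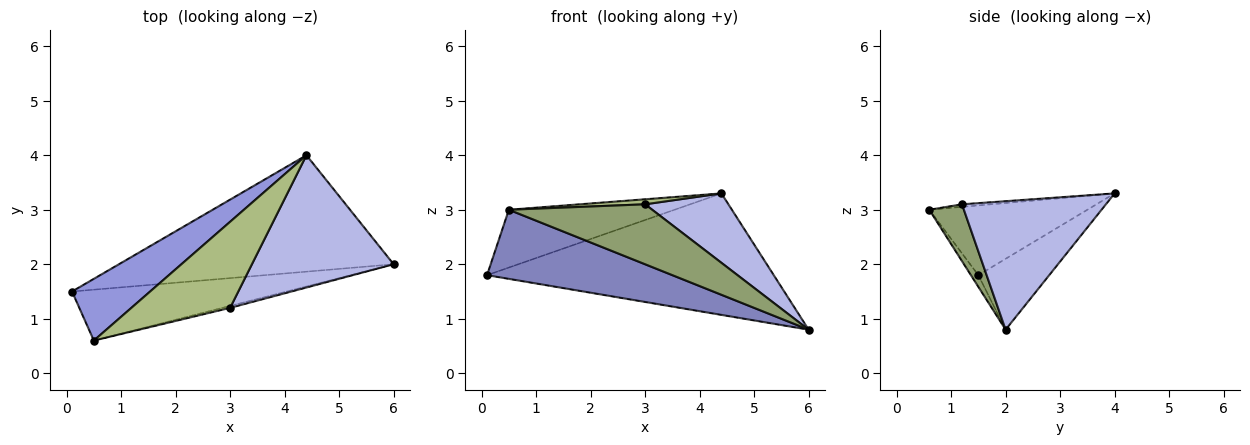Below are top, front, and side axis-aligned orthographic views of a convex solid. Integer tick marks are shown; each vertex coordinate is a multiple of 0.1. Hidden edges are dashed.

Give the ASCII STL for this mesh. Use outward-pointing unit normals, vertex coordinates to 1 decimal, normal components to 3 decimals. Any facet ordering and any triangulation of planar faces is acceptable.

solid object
 facet normal -0.176 0.711 -0.681
  outer loop
   vertex 4.4 4.0 3.3
   vertex 6.0 2.0 0.8
   vertex 0.1 1.5 1.8
  endloop
 endfacet
 facet normal -0.032 -0.805 -0.593
  outer loop
   vertex 0.5 0.6 3.0
   vertex 0.1 1.5 1.8
   vertex 6.0 2.0 0.8
  endloop
 endfacet
 facet normal -0.546 0.573 0.611
  outer loop
   vertex 0.5 0.6 3.0
   vertex 4.4 4.0 3.3
   vertex 0.1 1.5 1.8
  endloop
 endfacet
 facet normal 0.626 -0.362 0.691
  outer loop
   vertex 3.0 1.2 3.1
   vertex 6.0 2.0 0.8
   vertex 4.4 4.0 3.3
  endloop
 endfacet
 facet normal 0.234 -0.972 -0.032
  outer loop
   vertex 3.0 1.2 3.1
   vertex 0.5 0.6 3.0
   vertex 6.0 2.0 0.8
  endloop
 endfacet
 facet normal -0.026 -0.058 0.998
  outer loop
   vertex 3.0 1.2 3.1
   vertex 4.4 4.0 3.3
   vertex 0.5 0.6 3.0
  endloop
 endfacet
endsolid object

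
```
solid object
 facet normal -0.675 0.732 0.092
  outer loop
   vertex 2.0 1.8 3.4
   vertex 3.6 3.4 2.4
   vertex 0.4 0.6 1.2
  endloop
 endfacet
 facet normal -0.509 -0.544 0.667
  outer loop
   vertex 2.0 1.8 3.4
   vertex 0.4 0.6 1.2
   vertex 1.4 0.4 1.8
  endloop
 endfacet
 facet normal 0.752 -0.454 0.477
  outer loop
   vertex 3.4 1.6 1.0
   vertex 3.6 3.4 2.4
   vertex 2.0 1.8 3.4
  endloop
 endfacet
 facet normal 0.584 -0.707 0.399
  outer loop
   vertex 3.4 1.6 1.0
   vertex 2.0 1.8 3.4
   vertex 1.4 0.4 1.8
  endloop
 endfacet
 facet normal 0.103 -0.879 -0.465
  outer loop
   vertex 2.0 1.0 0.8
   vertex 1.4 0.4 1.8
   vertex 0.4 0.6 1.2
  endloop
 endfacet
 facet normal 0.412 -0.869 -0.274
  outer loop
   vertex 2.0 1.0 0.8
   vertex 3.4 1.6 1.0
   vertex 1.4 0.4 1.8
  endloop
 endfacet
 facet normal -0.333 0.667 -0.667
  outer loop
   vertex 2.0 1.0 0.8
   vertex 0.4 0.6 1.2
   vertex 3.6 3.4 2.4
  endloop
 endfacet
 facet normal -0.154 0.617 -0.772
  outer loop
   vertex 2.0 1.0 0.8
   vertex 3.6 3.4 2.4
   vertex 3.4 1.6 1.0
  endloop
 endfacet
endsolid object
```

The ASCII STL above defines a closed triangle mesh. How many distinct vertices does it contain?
6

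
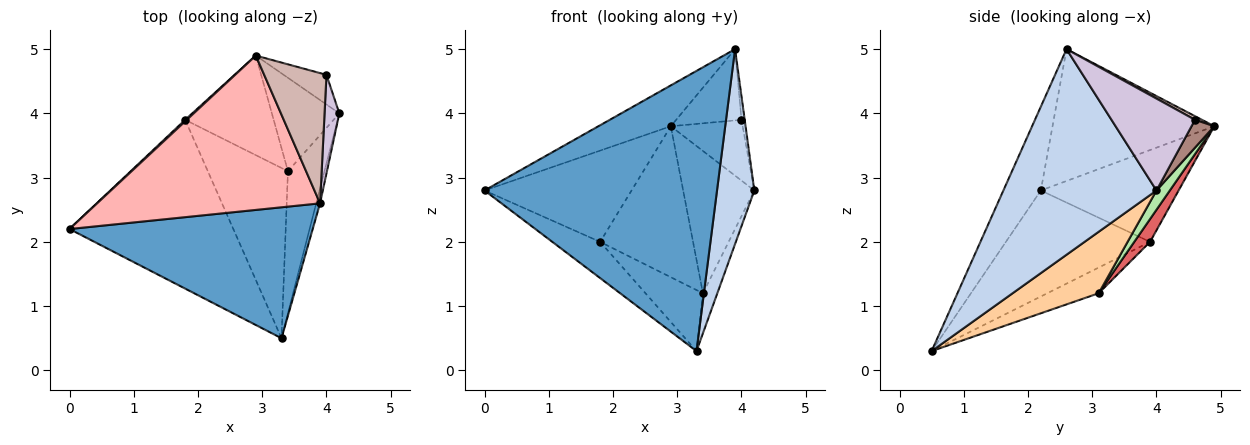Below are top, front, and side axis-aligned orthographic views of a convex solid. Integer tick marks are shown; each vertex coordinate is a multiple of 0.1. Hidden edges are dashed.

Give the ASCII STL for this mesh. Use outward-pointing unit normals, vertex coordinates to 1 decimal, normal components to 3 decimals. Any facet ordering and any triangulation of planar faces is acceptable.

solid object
 facet normal -0.144 -0.896 0.419
  outer loop
   vertex 3.9 2.6 5.0
   vertex 0.0 2.2 2.8
   vertex 3.3 0.5 0.3
  endloop
 endfacet
 facet normal 0.971 -0.237 -0.018
  outer loop
   vertex 3.9 2.6 5.0
   vertex 3.3 0.5 0.3
   vertex 4.2 4.0 2.8
  endloop
 endfacet
 facet normal -0.535 0.177 -0.826
  outer loop
   vertex 1.8 3.9 2.0
   vertex 3.3 0.5 0.3
   vertex 0.0 2.2 2.8
  endloop
 endfacet
 facet normal 0.851 0.142 -0.506
  outer loop
   vertex 3.4 3.1 1.2
   vertex 4.2 4.0 2.8
   vertex 3.3 0.5 0.3
  endloop
 endfacet
 facet normal -0.289 0.323 -0.901
  outer loop
   vertex 3.4 3.1 1.2
   vertex 3.3 0.5 0.3
   vertex 1.8 3.9 2.0
  endloop
 endfacet
 facet normal 0.155 0.826 -0.542
  outer loop
   vertex 2.9 4.9 3.8
   vertex 4.2 4.0 2.8
   vertex 3.4 3.1 1.2
  endloop
 endfacet
 facet normal 0.141 0.826 -0.545
  outer loop
   vertex 2.9 4.9 3.8
   vertex 3.4 3.1 1.2
   vertex 1.8 3.9 2.0
  endloop
 endfacet
 facet normal -0.496 0.222 0.839
  outer loop
   vertex 2.9 4.9 3.8
   vertex 0.0 2.2 2.8
   vertex 3.9 2.6 5.0
  endloop
 endfacet
 facet normal -0.684 0.730 0.012
  outer loop
   vertex 2.9 4.9 3.8
   vertex 1.8 3.9 2.0
   vertex 0.0 2.2 2.8
  endloop
 endfacet
 facet normal 0.987 0.038 0.159
  outer loop
   vertex 4.0 4.6 3.9
   vertex 3.9 2.6 5.0
   vertex 4.2 4.0 2.8
  endloop
 endfacet
 facet normal 0.274 0.864 -0.422
  outer loop
   vertex 4.0 4.6 3.9
   vertex 4.2 4.0 2.8
   vertex 2.9 4.9 3.8
  endloop
 endfacet
 facet normal 0.051 0.479 0.876
  outer loop
   vertex 4.0 4.6 3.9
   vertex 2.9 4.9 3.8
   vertex 3.9 2.6 5.0
  endloop
 endfacet
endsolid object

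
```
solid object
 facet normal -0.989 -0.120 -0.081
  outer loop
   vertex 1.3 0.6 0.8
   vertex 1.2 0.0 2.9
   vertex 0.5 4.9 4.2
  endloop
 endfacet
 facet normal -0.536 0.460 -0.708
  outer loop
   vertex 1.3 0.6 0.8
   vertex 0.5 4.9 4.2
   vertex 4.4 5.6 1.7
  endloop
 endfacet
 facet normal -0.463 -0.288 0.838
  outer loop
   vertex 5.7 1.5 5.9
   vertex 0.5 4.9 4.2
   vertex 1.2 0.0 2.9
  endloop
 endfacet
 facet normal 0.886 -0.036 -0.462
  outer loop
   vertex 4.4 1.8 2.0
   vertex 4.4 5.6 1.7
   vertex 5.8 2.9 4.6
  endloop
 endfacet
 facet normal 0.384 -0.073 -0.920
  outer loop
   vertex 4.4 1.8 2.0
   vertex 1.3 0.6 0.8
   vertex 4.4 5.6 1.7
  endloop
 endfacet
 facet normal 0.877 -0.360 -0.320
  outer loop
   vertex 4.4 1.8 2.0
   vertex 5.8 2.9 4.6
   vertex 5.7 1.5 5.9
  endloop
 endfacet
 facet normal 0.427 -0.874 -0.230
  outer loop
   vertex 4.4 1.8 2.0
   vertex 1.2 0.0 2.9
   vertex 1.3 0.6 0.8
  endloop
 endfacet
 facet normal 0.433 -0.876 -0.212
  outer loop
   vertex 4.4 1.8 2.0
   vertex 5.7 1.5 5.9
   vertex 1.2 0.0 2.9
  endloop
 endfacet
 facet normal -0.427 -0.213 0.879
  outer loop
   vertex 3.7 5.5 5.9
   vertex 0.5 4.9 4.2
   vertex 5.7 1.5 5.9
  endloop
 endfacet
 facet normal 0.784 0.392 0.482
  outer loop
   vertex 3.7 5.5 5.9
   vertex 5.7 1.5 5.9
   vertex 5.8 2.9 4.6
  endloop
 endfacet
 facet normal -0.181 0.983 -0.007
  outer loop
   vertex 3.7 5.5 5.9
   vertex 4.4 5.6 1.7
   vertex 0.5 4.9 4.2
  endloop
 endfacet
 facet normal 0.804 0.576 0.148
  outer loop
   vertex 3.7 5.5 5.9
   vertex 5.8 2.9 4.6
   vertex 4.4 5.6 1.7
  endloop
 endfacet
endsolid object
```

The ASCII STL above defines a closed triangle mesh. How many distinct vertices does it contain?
8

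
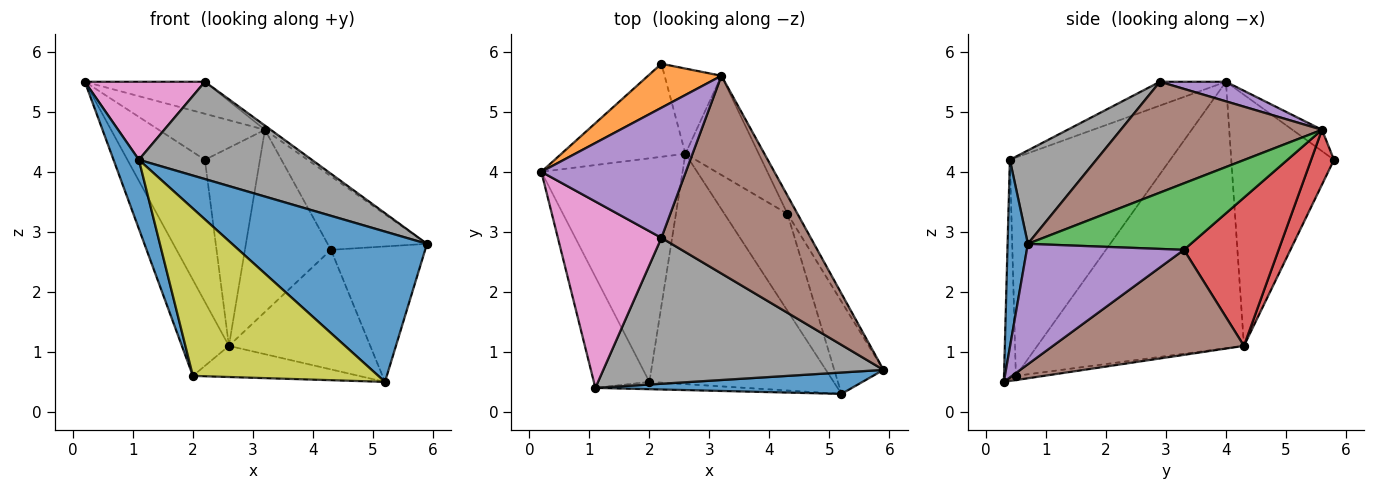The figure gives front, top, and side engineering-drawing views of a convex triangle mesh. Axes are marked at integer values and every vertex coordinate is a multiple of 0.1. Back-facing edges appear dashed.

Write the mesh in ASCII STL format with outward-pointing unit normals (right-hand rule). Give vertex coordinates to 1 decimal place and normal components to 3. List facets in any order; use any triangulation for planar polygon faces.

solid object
 facet normal 0.102 -0.985 0.140
  outer loop
   vertex 1.1 0.4 4.2
   vertex 5.2 0.3 0.5
   vertex 5.9 0.7 2.8
  endloop
 endfacet
 facet normal -0.197 0.708 0.678
  outer loop
   vertex 3.2 5.6 4.7
   vertex 2.2 5.8 4.2
   vertex 0.2 4.0 5.5
  endloop
 endfacet
 facet normal -0.743 0.560 -0.367
  outer loop
   vertex 2.6 4.3 1.1
   vertex 0.2 4.0 5.5
   vertex 2.2 5.8 4.2
  endloop
 endfacet
 facet normal 0.356 0.858 -0.369
  outer loop
   vertex 2.6 4.3 1.1
   vertex 2.2 5.8 4.2
   vertex 3.2 5.6 4.7
  endloop
 endfacet
 facet normal 0.130 0.237 0.963
  outer loop
   vertex 2.2 2.9 5.5
   vertex 3.2 5.6 4.7
   vertex 0.2 4.0 5.5
  endloop
 endfacet
 facet normal 0.596 0.017 0.803
  outer loop
   vertex 2.2 2.9 5.5
   vertex 5.9 0.7 2.8
   vertex 3.2 5.6 4.7
  endloop
 endfacet
 facet normal -0.208 -0.378 0.902
  outer loop
   vertex 2.2 2.9 5.5
   vertex 0.2 4.0 5.5
   vertex 1.1 0.4 4.2
  endloop
 endfacet
 facet normal 0.267 -0.535 0.802
  outer loop
   vertex 2.2 2.9 5.5
   vertex 1.1 0.4 4.2
   vertex 5.9 0.7 2.8
  endloop
 endfacet
 facet normal -0.064 -0.997 -0.044
  outer loop
   vertex 2.0 0.5 0.6
   vertex 5.2 0.3 0.5
   vertex 1.1 0.4 4.2
  endloop
 endfacet
 facet normal -0.023 0.134 -0.991
  outer loop
   vertex 2.0 0.5 0.6
   vertex 2.6 4.3 1.1
   vertex 5.2 0.3 0.5
  endloop
 endfacet
 facet normal -0.958 -0.151 -0.244
  outer loop
   vertex 2.0 0.5 0.6
   vertex 1.1 0.4 4.2
   vertex 0.2 4.0 5.5
  endloop
 endfacet
 facet normal -0.866 0.197 -0.459
  outer loop
   vertex 2.0 0.5 0.6
   vertex 0.2 4.0 5.5
   vertex 2.6 4.3 1.1
  endloop
 endfacet
 facet normal 0.847 0.516 -0.128
  outer loop
   vertex 4.3 3.3 2.7
   vertex 3.2 5.6 4.7
   vertex 5.9 0.7 2.8
  endloop
 endfacet
 facet normal 0.695 0.631 -0.344
  outer loop
   vertex 4.3 3.3 2.7
   vertex 2.6 4.3 1.1
   vertex 3.2 5.6 4.7
  endloop
 endfacet
 facet normal 0.809 0.485 -0.331
  outer loop
   vertex 4.3 3.3 2.7
   vertex 5.9 0.7 2.8
   vertex 5.2 0.3 0.5
  endloop
 endfacet
 facet normal 0.724 0.536 -0.434
  outer loop
   vertex 4.3 3.3 2.7
   vertex 5.2 0.3 0.5
   vertex 2.6 4.3 1.1
  endloop
 endfacet
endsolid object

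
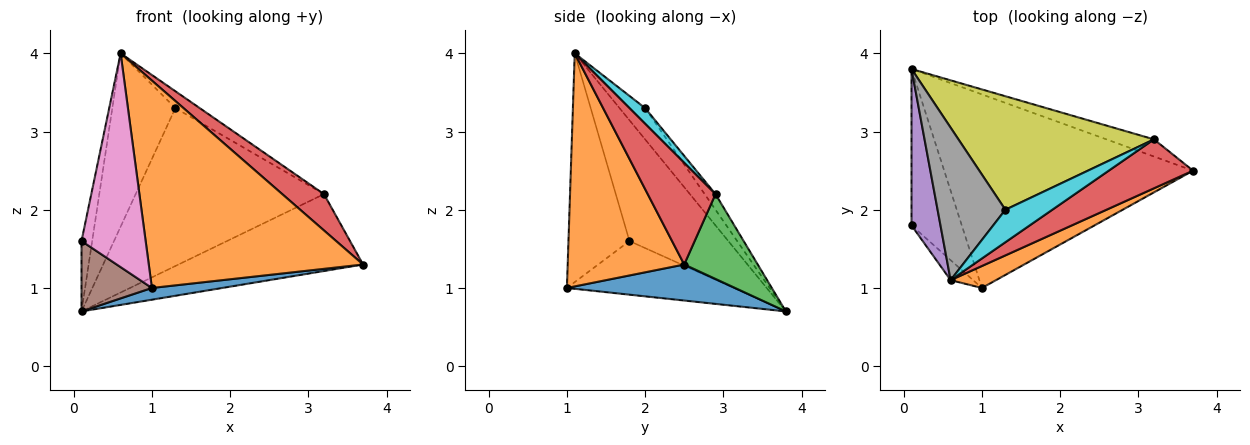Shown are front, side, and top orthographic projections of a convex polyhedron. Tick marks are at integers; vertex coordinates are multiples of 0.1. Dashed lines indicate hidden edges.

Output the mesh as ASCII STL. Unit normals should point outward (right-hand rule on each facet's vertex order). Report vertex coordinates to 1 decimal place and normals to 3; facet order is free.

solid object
 facet normal 0.143 -0.060 -0.988
  outer loop
   vertex 1.0 1.0 1.0
   vertex 0.1 3.8 0.7
   vertex 3.7 2.5 1.3
  endloop
 endfacet
 facet normal 0.476 -0.875 0.093
  outer loop
   vertex 1.0 1.0 1.0
   vertex 3.7 2.5 1.3
   vertex 0.6 1.1 4.0
  endloop
 endfacet
 facet normal 0.362 0.910 -0.203
  outer loop
   vertex 3.2 2.9 2.2
   vertex 3.7 2.5 1.3
   vertex 0.1 3.8 0.7
  endloop
 endfacet
 facet normal 0.696 -0.428 0.577
  outer loop
   vertex 3.2 2.9 2.2
   vertex 0.6 1.1 4.0
   vertex 3.7 2.5 1.3
  endloop
 endfacet
 facet normal -0.967 0.104 0.232
  outer loop
   vertex 0.1 1.8 1.6
   vertex 0.6 1.1 4.0
   vertex 0.1 3.8 0.7
  endloop
 endfacet
 facet normal -0.697 -0.294 -0.654
  outer loop
   vertex 0.1 1.8 1.6
   vertex 0.1 3.8 0.7
   vertex 1.0 1.0 1.0
  endloop
 endfacet
 facet normal -0.688 -0.723 -0.068
  outer loop
   vertex 0.1 1.8 1.6
   vertex 1.0 1.0 1.0
   vertex 0.6 1.1 4.0
  endloop
 endfacet
 facet normal -0.292 0.718 0.632
  outer loop
   vertex 1.3 2.0 3.3
   vertex 0.1 3.8 0.7
   vertex 0.6 1.1 4.0
  endloop
 endfacet
 facet normal -0.047 0.811 0.583
  outer loop
   vertex 1.3 2.0 3.3
   vertex 3.2 2.9 2.2
   vertex 0.1 3.8 0.7
  endloop
 endfacet
 facet normal 0.284 0.441 0.851
  outer loop
   vertex 1.3 2.0 3.3
   vertex 0.6 1.1 4.0
   vertex 3.2 2.9 2.2
  endloop
 endfacet
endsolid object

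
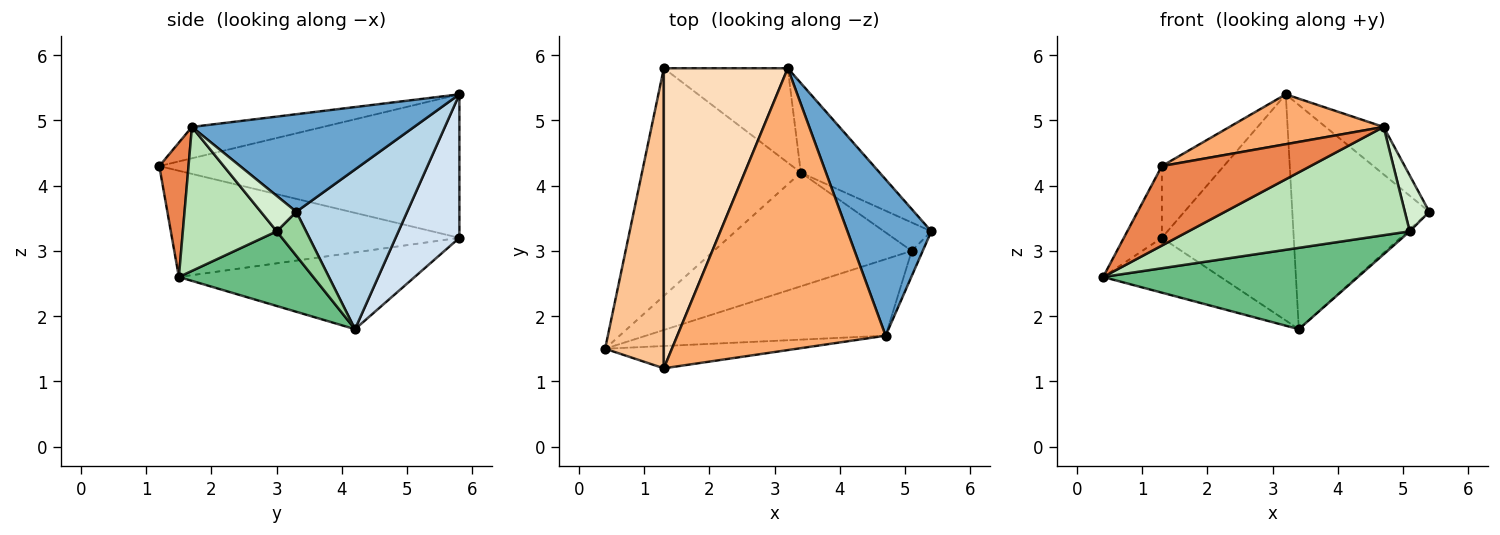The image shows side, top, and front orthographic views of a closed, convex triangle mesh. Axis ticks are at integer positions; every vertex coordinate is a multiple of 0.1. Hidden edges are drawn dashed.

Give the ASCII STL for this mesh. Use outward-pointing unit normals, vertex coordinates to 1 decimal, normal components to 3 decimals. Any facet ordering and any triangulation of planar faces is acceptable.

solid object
 facet normal 0.744 0.194 0.640
  outer loop
   vertex 4.7 1.7 4.9
   vertex 5.4 3.3 3.6
   vertex 3.2 5.8 5.4
  endloop
 endfacet
 facet normal -0.425 0.212 -0.880
  outer loop
   vertex 3.4 4.2 1.8
   vertex 0.4 1.5 2.6
   vertex 1.3 5.8 3.2
  endloop
 endfacet
 facet normal 0.601 0.742 -0.297
  outer loop
   vertex 3.4 4.2 1.8
   vertex 3.2 5.8 5.4
   vertex 5.4 3.3 3.6
  endloop
 endfacet
 facet normal 0.407 0.843 -0.352
  outer loop
   vertex 3.4 4.2 1.8
   vertex 1.3 5.8 3.2
   vertex 3.2 5.8 5.4
  endloop
 endfacet
 facet normal 0.186 -0.946 -0.265
  outer loop
   vertex 1.3 1.2 4.3
   vertex 0.4 1.5 2.6
   vertex 4.7 1.7 4.9
  endloop
 endfacet
 facet normal -0.147 -0.172 0.974
  outer loop
   vertex 1.3 1.2 4.3
   vertex 4.7 1.7 4.9
   vertex 3.2 5.8 5.4
  endloop
 endfacet
 facet normal -0.869 0.115 0.481
  outer loop
   vertex 1.3 1.2 4.3
   vertex 1.3 5.8 3.2
   vertex 0.4 1.5 2.6
  endloop
 endfacet
 facet normal -0.748 0.154 0.646
  outer loop
   vertex 1.3 1.2 4.3
   vertex 3.2 5.8 5.4
   vertex 1.3 5.8 3.2
  endloop
 endfacet
 facet normal 0.293 -0.556 -0.777
  outer loop
   vertex 5.1 3.0 3.3
   vertex 0.4 1.5 2.6
   vertex 3.4 4.2 1.8
  endloop
 endfacet
 facet normal 0.681 0.050 -0.731
  outer loop
   vertex 5.1 3.0 3.3
   vertex 3.4 4.2 1.8
   vertex 5.4 3.3 3.6
  endloop
 endfacet
 facet normal 0.327 -0.772 -0.545
  outer loop
   vertex 5.1 3.0 3.3
   vertex 4.7 1.7 4.9
   vertex 0.4 1.5 2.6
  endloop
 endfacet
 facet normal 0.798 -0.550 -0.248
  outer loop
   vertex 5.1 3.0 3.3
   vertex 5.4 3.3 3.6
   vertex 4.7 1.7 4.9
  endloop
 endfacet
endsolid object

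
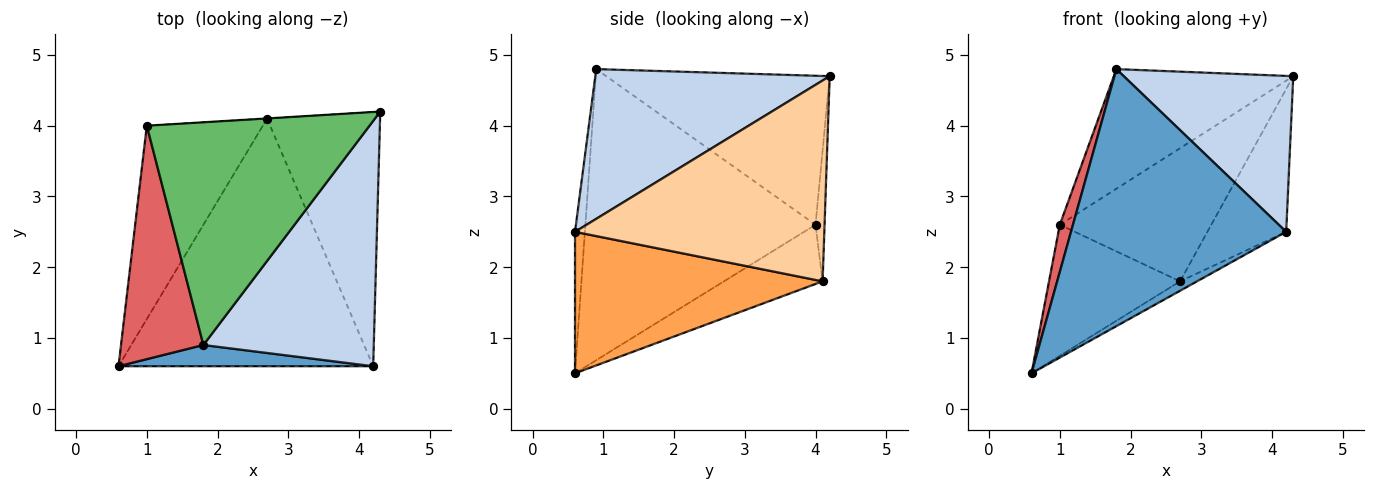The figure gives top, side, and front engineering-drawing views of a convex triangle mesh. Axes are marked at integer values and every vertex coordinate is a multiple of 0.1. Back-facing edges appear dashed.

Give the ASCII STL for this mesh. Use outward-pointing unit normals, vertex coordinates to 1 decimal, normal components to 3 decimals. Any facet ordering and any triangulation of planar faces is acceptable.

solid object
 facet normal -0.046 -0.996 0.082
  outer loop
   vertex 1.8 0.9 4.8
   vertex 0.6 0.6 0.5
   vertex 4.2 0.6 2.5
  endloop
 endfacet
 facet normal 0.596 -0.431 0.678
  outer loop
   vertex 1.8 0.9 4.8
   vertex 4.2 0.6 2.5
   vertex 4.3 4.2 4.7
  endloop
 endfacet
 facet normal 0.485 0.033 -0.874
  outer loop
   vertex 2.7 4.1 1.8
   vertex 4.2 0.6 2.5
   vertex 0.6 0.6 0.5
  endloop
 endfacet
 facet normal 0.840 0.266 -0.473
  outer loop
   vertex 2.7 4.1 1.8
   vertex 4.3 4.2 4.7
   vertex 4.2 0.6 2.5
  endloop
 endfacet
 facet normal -0.508 0.408 0.759
  outer loop
   vertex 1.0 4.0 2.6
   vertex 1.8 0.9 4.8
   vertex 4.3 4.2 4.7
  endloop
 endfacet
 facet normal -0.059 0.998 -0.002
  outer loop
   vertex 1.0 4.0 2.6
   vertex 4.3 4.2 4.7
   vertex 2.7 4.1 1.8
  endloop
 endfacet
 facet normal -0.961 -0.055 0.272
  outer loop
   vertex 1.0 4.0 2.6
   vertex 0.6 0.6 0.5
   vertex 1.8 0.9 4.8
  endloop
 endfacet
 facet normal -0.389 0.517 -0.763
  outer loop
   vertex 1.0 4.0 2.6
   vertex 2.7 4.1 1.8
   vertex 0.6 0.6 0.5
  endloop
 endfacet
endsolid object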